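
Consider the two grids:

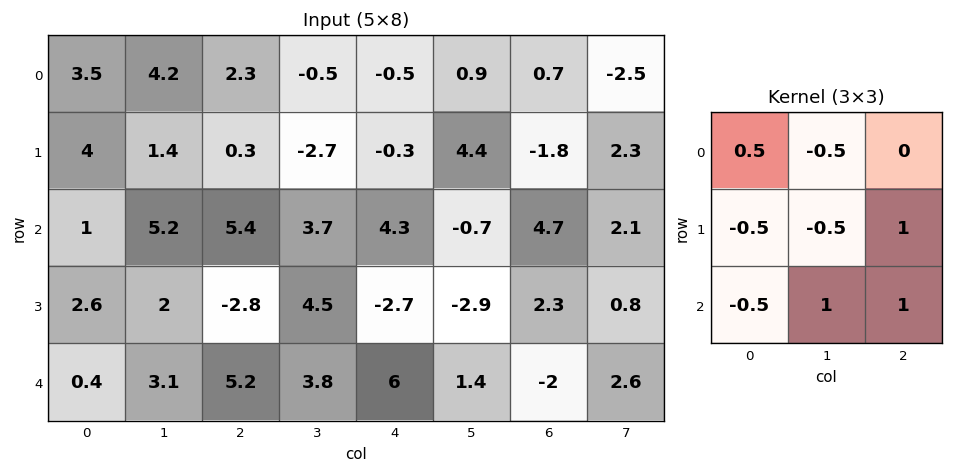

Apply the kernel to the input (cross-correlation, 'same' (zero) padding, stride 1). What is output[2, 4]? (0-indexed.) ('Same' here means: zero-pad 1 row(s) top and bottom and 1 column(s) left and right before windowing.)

The receptive field on the zero-padded input at this output position is [-2.7 -0.3 4.4 / 3.7 4.3 -0.7 / 4.5 -2.7 -2.9]. Elementwise product with the kernel and sum: -2.7·0.5 + -0.3·-0.5 + 3.7·-0.5 + 4.3·-0.5 + -0.7·1 + 4.5·-0.5 + -2.7·1 + -2.9·1.

-13.75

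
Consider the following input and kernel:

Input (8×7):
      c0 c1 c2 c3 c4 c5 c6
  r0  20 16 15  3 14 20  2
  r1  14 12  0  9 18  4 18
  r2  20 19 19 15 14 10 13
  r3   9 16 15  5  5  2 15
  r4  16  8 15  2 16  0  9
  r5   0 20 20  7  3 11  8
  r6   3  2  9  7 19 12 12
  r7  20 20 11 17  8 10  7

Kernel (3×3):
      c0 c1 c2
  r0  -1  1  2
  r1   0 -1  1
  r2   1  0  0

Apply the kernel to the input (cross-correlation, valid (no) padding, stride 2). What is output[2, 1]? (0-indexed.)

24

The receptive field on the input at this output position is [15 2 16 / 20 7 3 / 9 7 19]. Elementwise product with the kernel and sum: 15·-1 + 2·1 + 16·2 + 7·-1 + 3·1 + 9·1.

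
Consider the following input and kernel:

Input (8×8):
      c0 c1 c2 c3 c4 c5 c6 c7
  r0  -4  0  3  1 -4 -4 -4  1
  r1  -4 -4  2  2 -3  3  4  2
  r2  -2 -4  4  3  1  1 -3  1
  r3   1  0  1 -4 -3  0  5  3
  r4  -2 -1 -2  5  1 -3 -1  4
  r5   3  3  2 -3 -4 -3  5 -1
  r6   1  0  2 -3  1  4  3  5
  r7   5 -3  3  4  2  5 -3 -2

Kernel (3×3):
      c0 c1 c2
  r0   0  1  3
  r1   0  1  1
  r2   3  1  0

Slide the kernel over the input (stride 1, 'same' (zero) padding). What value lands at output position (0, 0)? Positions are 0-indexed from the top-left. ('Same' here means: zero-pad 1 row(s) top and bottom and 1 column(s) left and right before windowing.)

-8

The receptive field on the zero-padded input at this output position is [0 0 0 / 0 -4 0 / 0 -4 -4]. Elementwise product with the kernel and sum: 0·1 + 0·3 + -4·1 + 0·1 + 0·3 + -4·1.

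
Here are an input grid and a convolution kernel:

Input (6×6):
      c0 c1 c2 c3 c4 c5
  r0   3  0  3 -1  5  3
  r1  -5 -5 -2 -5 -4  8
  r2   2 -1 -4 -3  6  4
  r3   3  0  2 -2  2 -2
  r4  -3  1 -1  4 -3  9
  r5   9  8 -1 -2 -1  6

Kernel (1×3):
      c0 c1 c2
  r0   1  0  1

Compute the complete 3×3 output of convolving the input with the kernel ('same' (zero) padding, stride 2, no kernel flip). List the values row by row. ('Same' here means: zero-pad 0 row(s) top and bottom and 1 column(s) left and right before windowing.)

Output[0,0]: The receptive field on the zero-padded input at this output position is [0 3 0]. Elementwise product with the kernel and sum: 0·1 + 0·1.

0 -1 2
-1 -4 1
1 5 13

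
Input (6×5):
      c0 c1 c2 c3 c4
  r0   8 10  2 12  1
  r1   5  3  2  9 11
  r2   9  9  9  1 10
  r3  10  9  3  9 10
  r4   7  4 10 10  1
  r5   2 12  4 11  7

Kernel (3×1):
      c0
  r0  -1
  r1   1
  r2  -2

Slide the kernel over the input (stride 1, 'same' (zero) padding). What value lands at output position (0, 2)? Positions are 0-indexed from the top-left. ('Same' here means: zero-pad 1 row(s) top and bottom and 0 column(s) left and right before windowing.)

The receptive field on the zero-padded input at this output position is [0 / 2 / 2]. Elementwise product with the kernel and sum: 0·-1 + 2·1 + 2·-2.

-2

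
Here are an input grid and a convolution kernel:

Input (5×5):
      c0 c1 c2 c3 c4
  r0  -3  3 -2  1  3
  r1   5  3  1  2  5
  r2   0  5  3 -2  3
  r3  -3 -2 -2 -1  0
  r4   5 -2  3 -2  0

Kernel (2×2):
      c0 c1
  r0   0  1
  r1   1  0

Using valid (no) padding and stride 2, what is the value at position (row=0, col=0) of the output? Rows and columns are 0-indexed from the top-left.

The receptive field on the input at this output position is [-3 3 / 5 3]. Elementwise product with the kernel and sum: 3·1 + 5·1.

8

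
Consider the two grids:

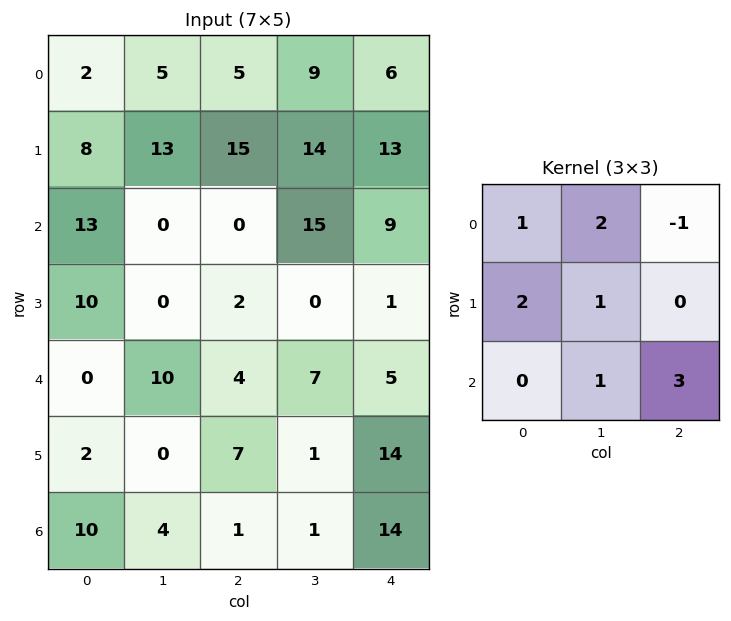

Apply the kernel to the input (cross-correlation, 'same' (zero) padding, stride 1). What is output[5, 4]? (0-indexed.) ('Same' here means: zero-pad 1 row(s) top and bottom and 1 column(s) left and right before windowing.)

The receptive field on the zero-padded input at this output position is [7 5 0 / 1 14 0 / 1 14 0]. Elementwise product with the kernel and sum: 7·1 + 5·2 + 0·-1 + 1·2 + 14·1 + 14·1 + 0·3.

47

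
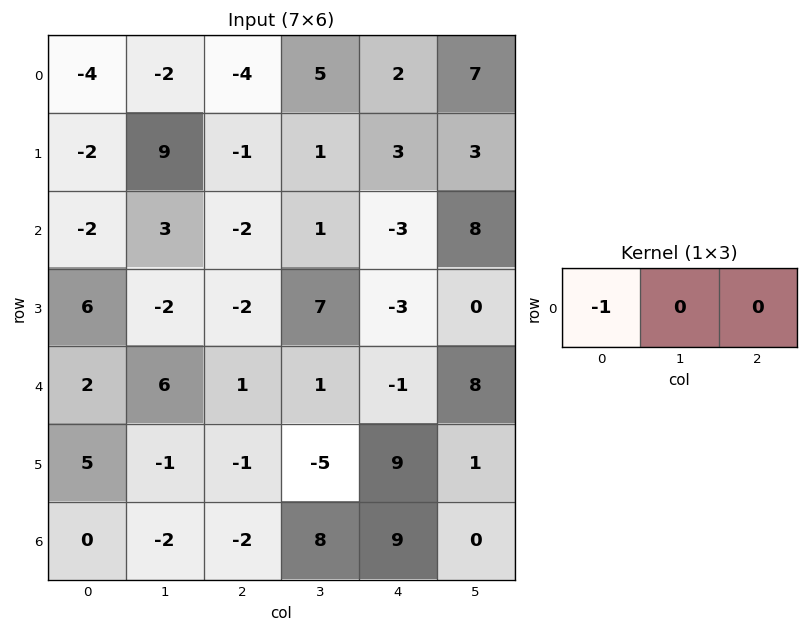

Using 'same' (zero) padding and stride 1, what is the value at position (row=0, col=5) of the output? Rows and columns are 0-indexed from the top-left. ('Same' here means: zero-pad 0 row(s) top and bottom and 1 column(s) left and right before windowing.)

-2

The receptive field on the zero-padded input at this output position is [2 7 0]. Elementwise product with the kernel and sum: 2·-1.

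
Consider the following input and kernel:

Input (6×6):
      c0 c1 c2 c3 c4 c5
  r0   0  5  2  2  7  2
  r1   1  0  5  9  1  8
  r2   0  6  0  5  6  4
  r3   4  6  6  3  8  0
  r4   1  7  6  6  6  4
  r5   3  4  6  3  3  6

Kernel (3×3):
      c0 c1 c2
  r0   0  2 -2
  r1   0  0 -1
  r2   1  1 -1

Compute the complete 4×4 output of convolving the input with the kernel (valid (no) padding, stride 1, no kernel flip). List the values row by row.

7 -8 -12 9
-6 -4 11 -7
8 -6 -4 12
-5 7 -10 12

Output[0,0]: The receptive field on the input at this output position is [0 5 2 / 1 0 5 / 0 6 0]. Elementwise product with the kernel and sum: 5·2 + 2·-2 + 5·-1 + 0·1 + 6·1 + 0·-1.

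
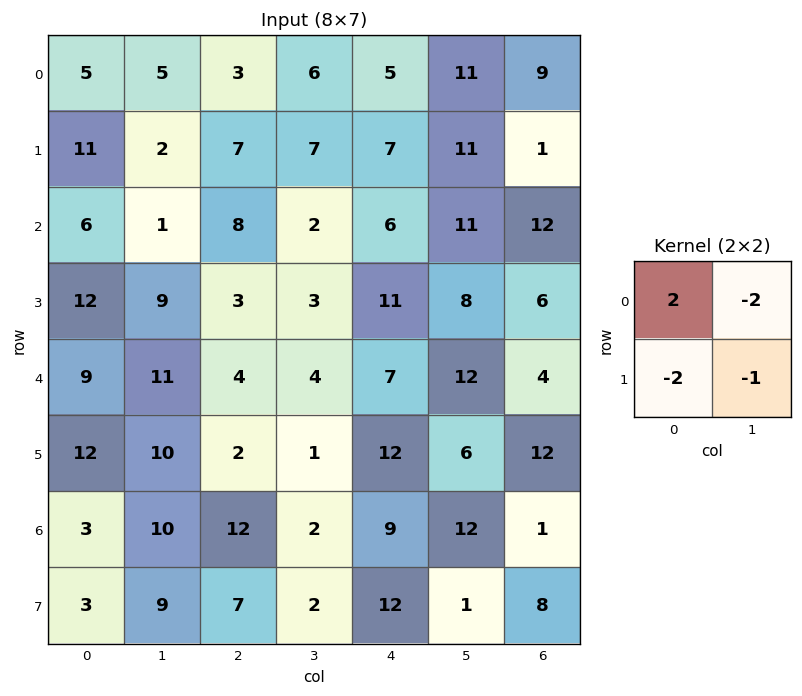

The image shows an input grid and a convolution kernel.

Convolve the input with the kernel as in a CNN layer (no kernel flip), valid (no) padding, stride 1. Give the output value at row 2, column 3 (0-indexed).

The receptive field on the input at this output position is [2 6 / 3 11]. Elementwise product with the kernel and sum: 2·2 + 6·-2 + 3·-2 + 11·-1.

-25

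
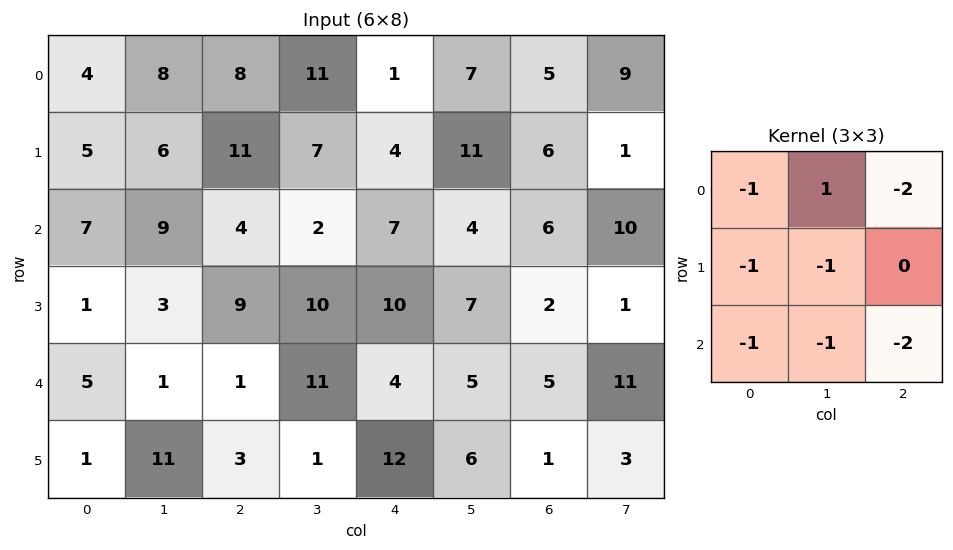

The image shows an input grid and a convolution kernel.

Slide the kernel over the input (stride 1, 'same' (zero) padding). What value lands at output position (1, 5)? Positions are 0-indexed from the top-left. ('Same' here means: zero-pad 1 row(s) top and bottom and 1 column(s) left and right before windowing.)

-42

The receptive field on the zero-padded input at this output position is [1 7 5 / 4 11 6 / 7 4 6]. Elementwise product with the kernel and sum: 1·-1 + 7·1 + 5·-2 + 4·-1 + 11·-1 + 7·-1 + 4·-1 + 6·-2.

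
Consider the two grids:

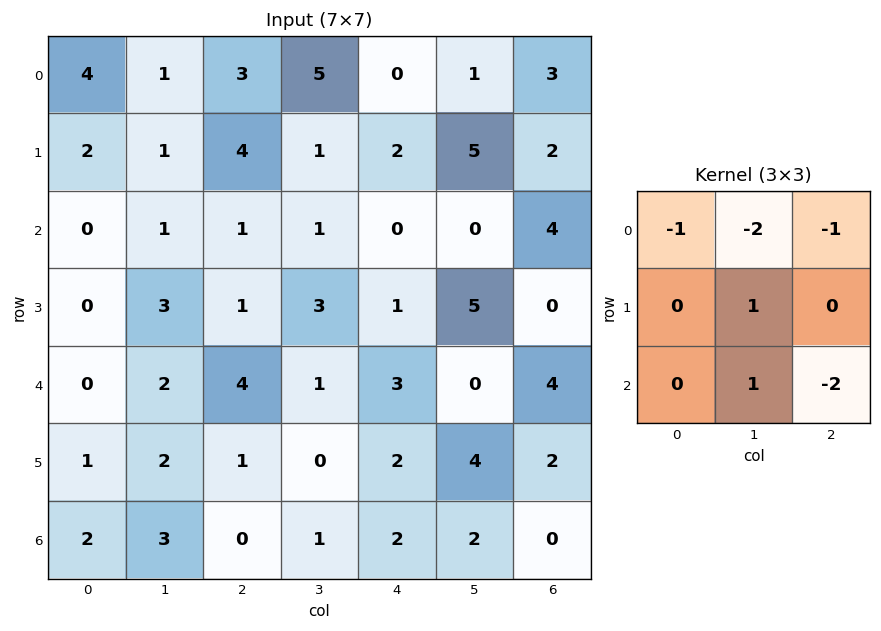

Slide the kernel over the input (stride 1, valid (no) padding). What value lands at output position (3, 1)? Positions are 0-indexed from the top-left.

-3

The receptive field on the input at this output position is [3 1 3 / 2 4 1 / 2 1 0]. Elementwise product with the kernel and sum: 3·-1 + 1·-2 + 3·-1 + 4·1 + 1·1 + 0·-2.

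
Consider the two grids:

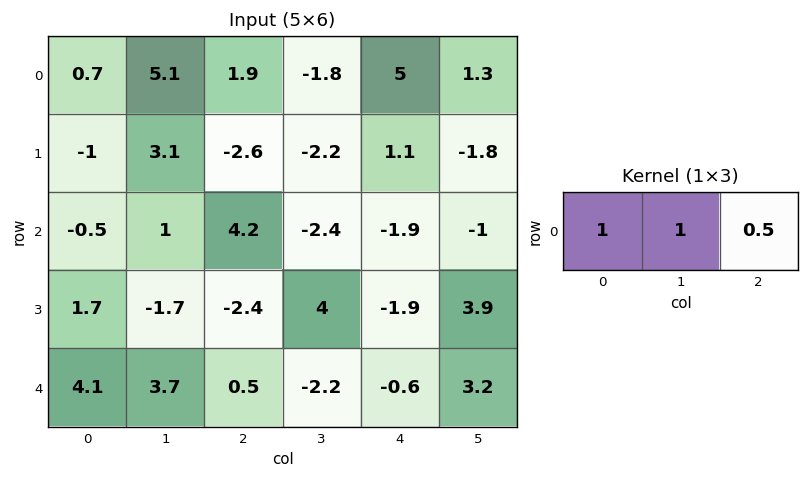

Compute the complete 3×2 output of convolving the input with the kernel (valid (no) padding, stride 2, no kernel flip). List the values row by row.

6.75 2.6
2.6 0.85
8.05 -2

Output[0,0]: The receptive field on the input at this output position is [0.7 5.1 1.9]. Elementwise product with the kernel and sum: 0.7·1 + 5.1·1 + 1.9·0.5.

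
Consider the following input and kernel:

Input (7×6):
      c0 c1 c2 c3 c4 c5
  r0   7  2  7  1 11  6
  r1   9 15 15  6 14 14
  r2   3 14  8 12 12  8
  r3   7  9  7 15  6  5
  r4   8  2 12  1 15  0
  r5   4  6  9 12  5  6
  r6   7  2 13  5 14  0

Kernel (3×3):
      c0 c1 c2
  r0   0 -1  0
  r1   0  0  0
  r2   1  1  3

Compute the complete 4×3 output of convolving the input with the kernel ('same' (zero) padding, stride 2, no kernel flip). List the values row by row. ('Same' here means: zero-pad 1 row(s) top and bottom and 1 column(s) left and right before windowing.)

54 48 62
25 46 22
15 44 29
-4 -9 -5

Output[0,0]: The receptive field on the zero-padded input at this output position is [0 0 0 / 0 7 2 / 0 9 15]. Elementwise product with the kernel and sum: 0·-1 + 0·1 + 9·1 + 15·3.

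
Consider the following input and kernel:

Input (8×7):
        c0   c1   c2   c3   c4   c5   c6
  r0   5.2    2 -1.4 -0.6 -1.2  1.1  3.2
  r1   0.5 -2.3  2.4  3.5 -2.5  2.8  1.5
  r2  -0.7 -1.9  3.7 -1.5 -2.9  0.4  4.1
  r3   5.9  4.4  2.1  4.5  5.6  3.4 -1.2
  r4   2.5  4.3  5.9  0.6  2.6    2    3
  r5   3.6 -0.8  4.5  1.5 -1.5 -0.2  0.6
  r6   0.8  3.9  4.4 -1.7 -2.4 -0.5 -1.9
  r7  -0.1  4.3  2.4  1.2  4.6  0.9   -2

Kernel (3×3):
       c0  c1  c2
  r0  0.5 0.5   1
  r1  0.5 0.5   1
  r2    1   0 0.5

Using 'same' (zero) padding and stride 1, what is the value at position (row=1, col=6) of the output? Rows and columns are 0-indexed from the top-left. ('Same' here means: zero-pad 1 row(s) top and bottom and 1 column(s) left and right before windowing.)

The receptive field on the zero-padded input at this output position is [1.1 3.2 0 / 2.8 1.5 0 / 0.4 4.1 0]. Elementwise product with the kernel and sum: 1.1·0.5 + 3.2·0.5 + 0·1 + 2.8·0.5 + 1.5·0.5 + 0·1 + 0.4·1 + 0·0.5.

4.7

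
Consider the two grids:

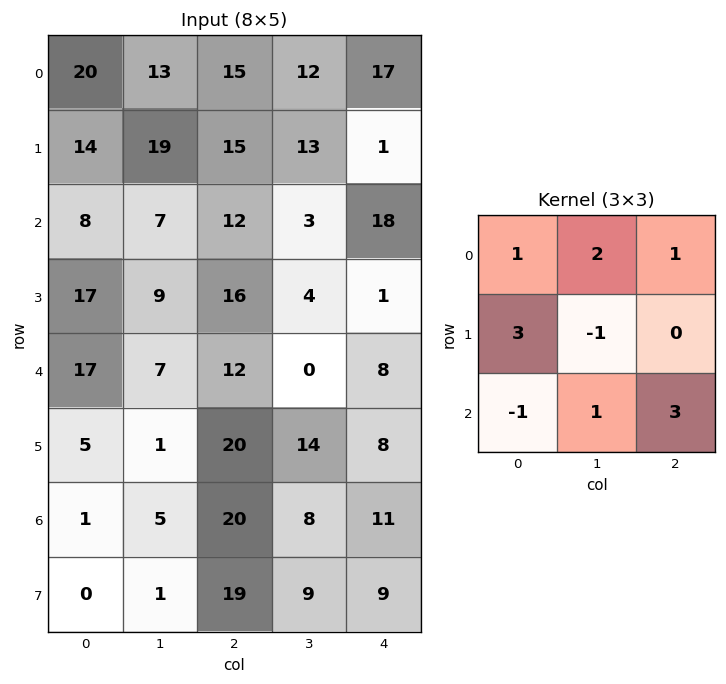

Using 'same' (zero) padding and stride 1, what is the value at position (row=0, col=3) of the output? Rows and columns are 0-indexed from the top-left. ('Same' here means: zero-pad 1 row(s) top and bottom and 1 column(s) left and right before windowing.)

34

The receptive field on the zero-padded input at this output position is [0 0 0 / 15 12 17 / 15 13 1]. Elementwise product with the kernel and sum: 0·1 + 0·2 + 0·1 + 15·3 + 12·-1 + 15·-1 + 13·1 + 1·3.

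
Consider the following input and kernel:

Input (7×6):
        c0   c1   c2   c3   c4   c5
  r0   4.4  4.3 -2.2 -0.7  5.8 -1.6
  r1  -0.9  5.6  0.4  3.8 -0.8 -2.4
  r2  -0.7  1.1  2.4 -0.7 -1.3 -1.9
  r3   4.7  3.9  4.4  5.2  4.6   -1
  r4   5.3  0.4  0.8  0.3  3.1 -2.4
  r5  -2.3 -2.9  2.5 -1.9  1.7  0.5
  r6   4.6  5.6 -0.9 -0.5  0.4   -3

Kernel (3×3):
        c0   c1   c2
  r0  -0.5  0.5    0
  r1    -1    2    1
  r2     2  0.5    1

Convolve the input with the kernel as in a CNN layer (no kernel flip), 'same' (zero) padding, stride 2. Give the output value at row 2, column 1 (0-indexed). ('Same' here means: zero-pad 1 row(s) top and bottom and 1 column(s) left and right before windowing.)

The receptive field on the zero-padded input at this output position is [3.9 4.4 5.2 / 0.4 0.8 0.3 / -2.9 2.5 -1.9]. Elementwise product with the kernel and sum: 3.9·-0.5 + 4.4·0.5 + 0.4·-1 + 0.8·2 + 0.3·1 + -2.9·2 + 2.5·0.5 + -1.9·1.

-4.7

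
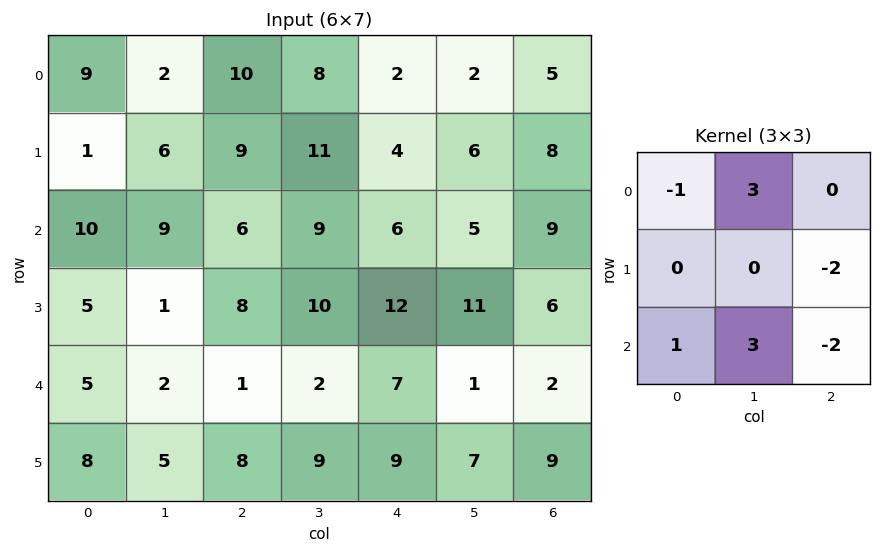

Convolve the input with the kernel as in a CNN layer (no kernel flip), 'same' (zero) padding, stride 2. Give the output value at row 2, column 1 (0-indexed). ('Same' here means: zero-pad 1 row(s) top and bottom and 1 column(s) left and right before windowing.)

30

The receptive field on the zero-padded input at this output position is [1 8 10 / 2 1 2 / 5 8 9]. Elementwise product with the kernel and sum: 1·-1 + 8·3 + 2·-2 + 5·1 + 8·3 + 9·-2.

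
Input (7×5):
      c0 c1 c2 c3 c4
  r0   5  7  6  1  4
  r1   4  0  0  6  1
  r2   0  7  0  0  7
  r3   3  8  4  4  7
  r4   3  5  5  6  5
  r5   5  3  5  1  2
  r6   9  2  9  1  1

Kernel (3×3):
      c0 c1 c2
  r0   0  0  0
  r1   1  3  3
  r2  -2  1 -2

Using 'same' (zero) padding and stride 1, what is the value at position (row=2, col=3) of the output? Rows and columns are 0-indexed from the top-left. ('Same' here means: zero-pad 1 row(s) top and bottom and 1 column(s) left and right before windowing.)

3

The receptive field on the zero-padded input at this output position is [0 6 1 / 0 0 7 / 4 4 7]. Elementwise product with the kernel and sum: 0·1 + 0·3 + 7·3 + 4·-2 + 4·1 + 7·-2.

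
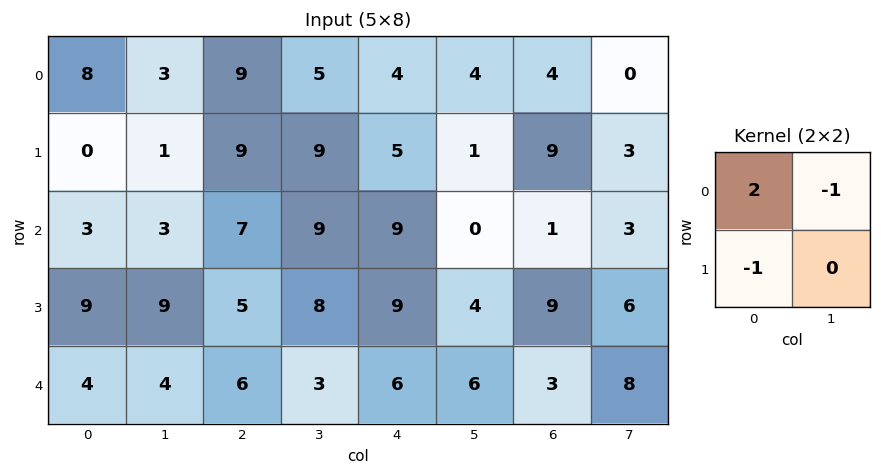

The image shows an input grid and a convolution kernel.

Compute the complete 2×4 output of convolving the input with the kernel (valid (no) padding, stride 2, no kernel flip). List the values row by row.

13 4 -1 -1
-6 0 9 -10

Output[0,0]: The receptive field on the input at this output position is [8 3 / 0 1]. Elementwise product with the kernel and sum: 8·2 + 3·-1 + 0·-1.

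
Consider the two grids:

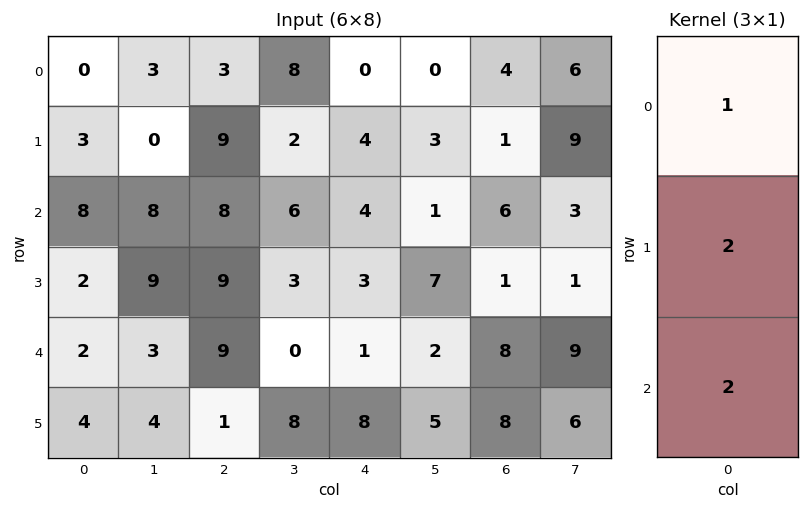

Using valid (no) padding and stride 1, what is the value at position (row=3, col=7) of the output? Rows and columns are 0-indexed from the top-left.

The receptive field on the input at this output position is [1 / 9 / 6]. Elementwise product with the kernel and sum: 1·1 + 9·2 + 6·2.

31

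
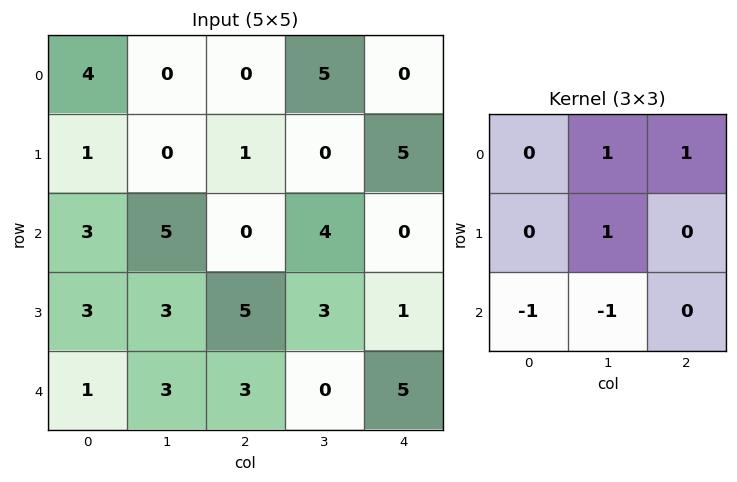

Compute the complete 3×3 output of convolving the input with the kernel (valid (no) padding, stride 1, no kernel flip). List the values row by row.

Output[0,0]: The receptive field on the input at this output position is [4 0 0 / 1 0 1 / 3 5 0]. Elementwise product with the kernel and sum: 0·1 + 0·1 + 0·1 + 3·-1 + 5·-1.

-8 1 1
0 -7 1
4 3 4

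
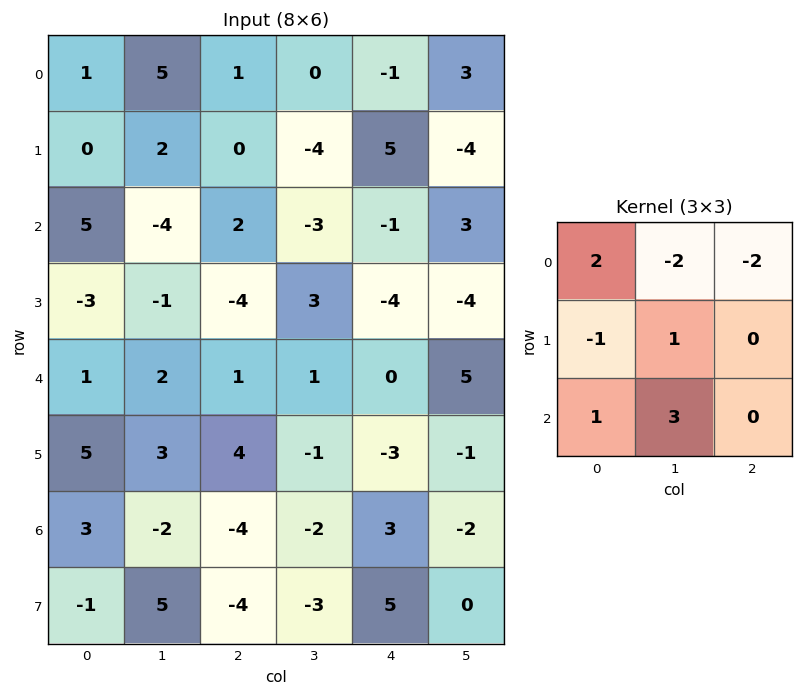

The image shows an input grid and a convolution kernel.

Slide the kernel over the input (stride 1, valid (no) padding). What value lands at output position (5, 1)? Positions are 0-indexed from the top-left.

-9

The receptive field on the input at this output position is [3 4 -1 / -2 -4 -2 / 5 -4 -3]. Elementwise product with the kernel and sum: 3·2 + 4·-2 + -1·-2 + -2·-1 + -4·1 + 5·1 + -4·3.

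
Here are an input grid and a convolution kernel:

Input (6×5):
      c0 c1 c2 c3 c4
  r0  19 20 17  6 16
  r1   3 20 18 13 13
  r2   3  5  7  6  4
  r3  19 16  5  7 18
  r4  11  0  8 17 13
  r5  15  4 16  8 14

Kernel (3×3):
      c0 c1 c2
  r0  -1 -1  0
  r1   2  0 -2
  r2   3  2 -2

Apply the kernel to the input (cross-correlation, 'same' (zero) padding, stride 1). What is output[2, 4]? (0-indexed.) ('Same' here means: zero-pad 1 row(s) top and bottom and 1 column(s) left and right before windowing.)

43

The receptive field on the zero-padded input at this output position is [13 13 0 / 6 4 0 / 7 18 0]. Elementwise product with the kernel and sum: 13·-1 + 13·-1 + 6·2 + 0·-2 + 7·3 + 18·2 + 0·-2.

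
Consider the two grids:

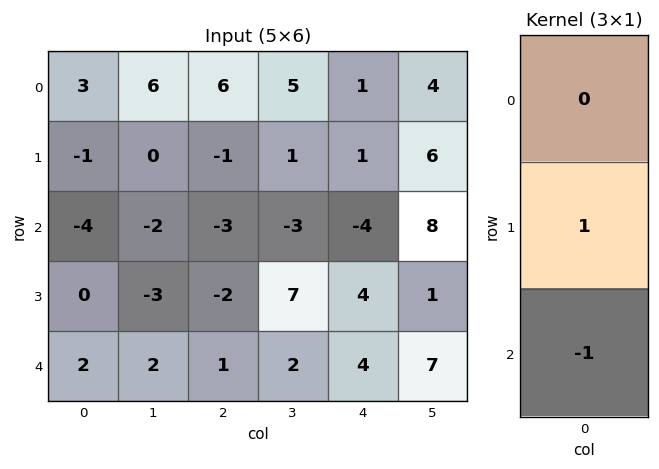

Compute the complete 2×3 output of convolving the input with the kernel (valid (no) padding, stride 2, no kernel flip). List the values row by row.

3 2 5
-2 -3 0

Output[0,0]: The receptive field on the input at this output position is [3 / -1 / -4]. Elementwise product with the kernel and sum: -1·1 + -4·-1.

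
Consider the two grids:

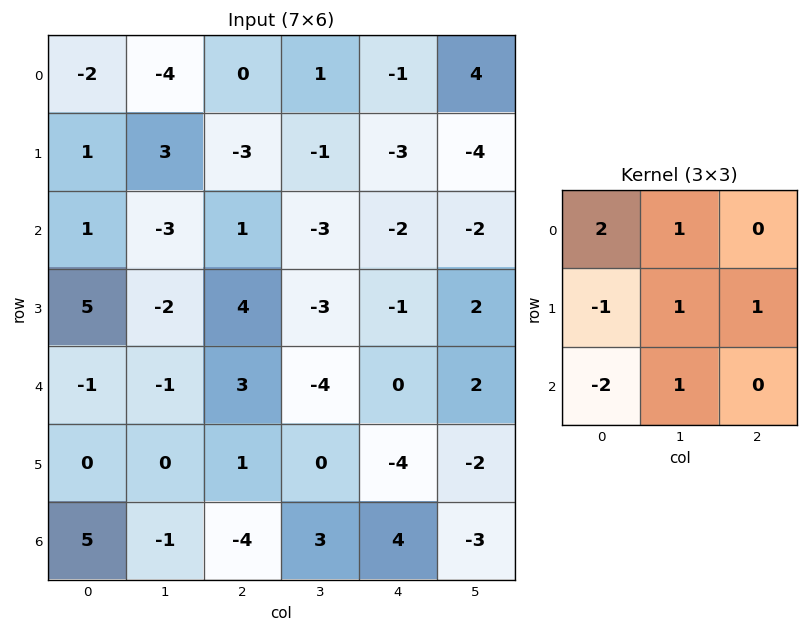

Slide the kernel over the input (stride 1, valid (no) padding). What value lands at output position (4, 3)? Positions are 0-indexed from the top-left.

The receptive field on the input at this output position is [-4 0 2 / 0 -4 -2 / 3 4 -3]. Elementwise product with the kernel and sum: -4·2 + 0·1 + 0·-1 + -4·1 + -2·1 + 3·-2 + 4·1.

-16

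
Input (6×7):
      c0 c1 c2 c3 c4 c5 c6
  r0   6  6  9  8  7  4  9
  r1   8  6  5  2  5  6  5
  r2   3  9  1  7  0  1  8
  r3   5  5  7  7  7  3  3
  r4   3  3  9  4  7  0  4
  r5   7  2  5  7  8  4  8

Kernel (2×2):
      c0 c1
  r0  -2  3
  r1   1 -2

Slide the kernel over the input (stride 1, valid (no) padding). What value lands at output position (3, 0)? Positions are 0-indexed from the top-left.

The receptive field on the input at this output position is [5 5 / 3 3]. Elementwise product with the kernel and sum: 5·-2 + 5·3 + 3·1 + 3·-2.

2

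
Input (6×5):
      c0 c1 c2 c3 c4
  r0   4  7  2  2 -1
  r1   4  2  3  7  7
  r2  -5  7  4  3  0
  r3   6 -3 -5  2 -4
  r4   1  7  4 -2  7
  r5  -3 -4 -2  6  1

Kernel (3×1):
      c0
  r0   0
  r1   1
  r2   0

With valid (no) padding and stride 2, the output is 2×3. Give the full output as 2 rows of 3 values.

4 3 7
6 -5 -4

Output[0,0]: The receptive field on the input at this output position is [4 / 4 / -5]. Elementwise product with the kernel and sum: 4·1.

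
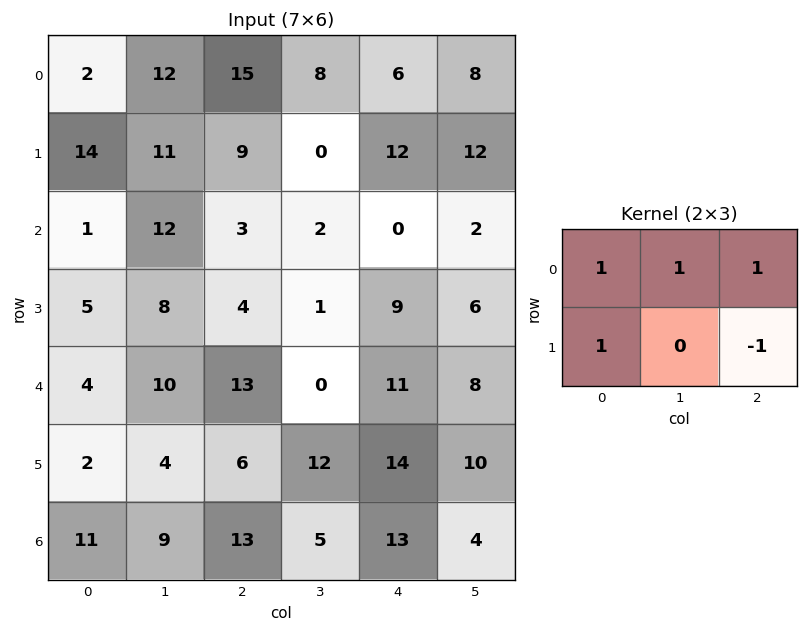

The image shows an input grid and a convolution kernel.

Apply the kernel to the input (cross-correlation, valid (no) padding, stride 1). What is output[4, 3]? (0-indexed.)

21

The receptive field on the input at this output position is [0 11 8 / 12 14 10]. Elementwise product with the kernel and sum: 0·1 + 11·1 + 8·1 + 12·1 + 10·-1.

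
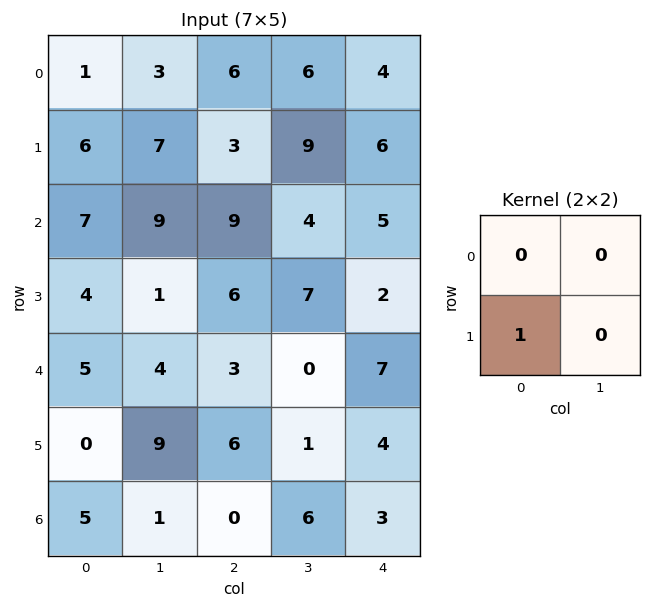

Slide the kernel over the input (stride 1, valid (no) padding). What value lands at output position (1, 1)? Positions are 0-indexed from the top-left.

9

The receptive field on the input at this output position is [7 3 / 9 9]. Elementwise product with the kernel and sum: 9·1.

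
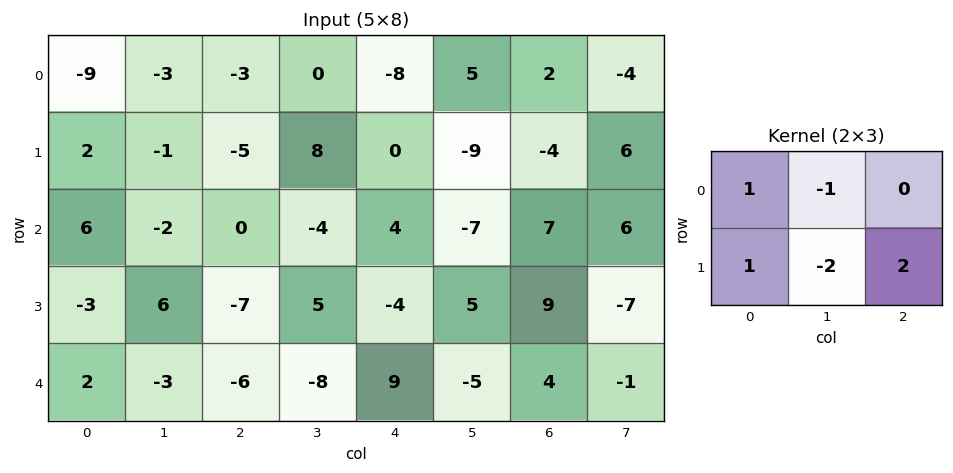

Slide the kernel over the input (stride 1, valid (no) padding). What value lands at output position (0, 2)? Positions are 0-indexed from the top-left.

-24

The receptive field on the input at this output position is [-3 0 -8 / -5 8 0]. Elementwise product with the kernel and sum: -3·1 + 0·-1 + -5·1 + 8·-2 + 0·2.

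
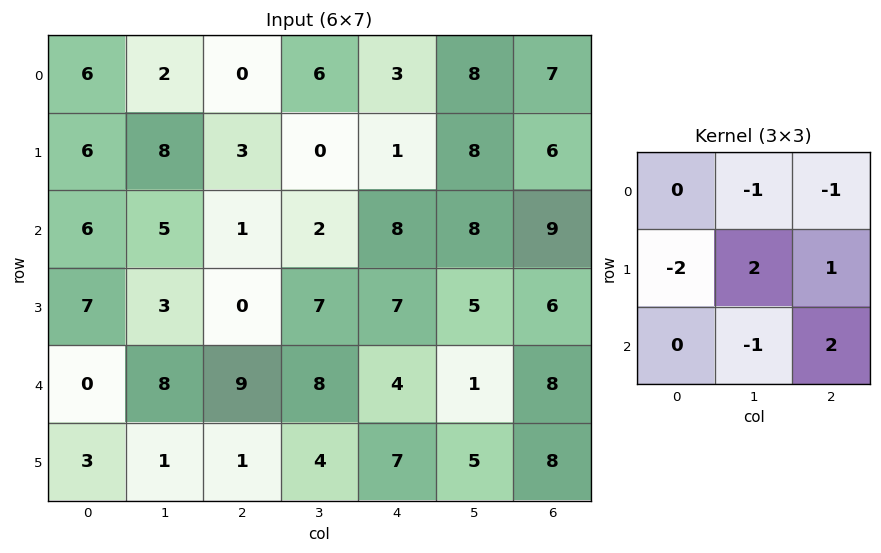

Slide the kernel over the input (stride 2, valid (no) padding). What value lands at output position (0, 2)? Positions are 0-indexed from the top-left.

15

The receptive field on the input at this output position is [3 8 7 / 1 8 6 / 8 8 9]. Elementwise product with the kernel and sum: 8·-1 + 7·-1 + 1·-2 + 8·2 + 6·1 + 8·-1 + 9·2.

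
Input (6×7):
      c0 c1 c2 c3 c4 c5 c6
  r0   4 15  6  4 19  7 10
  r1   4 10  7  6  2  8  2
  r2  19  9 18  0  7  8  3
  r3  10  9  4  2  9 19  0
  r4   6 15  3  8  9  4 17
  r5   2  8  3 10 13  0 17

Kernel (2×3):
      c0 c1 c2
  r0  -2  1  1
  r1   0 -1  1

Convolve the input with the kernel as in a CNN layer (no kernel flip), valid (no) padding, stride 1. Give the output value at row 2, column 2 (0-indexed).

-22

The receptive field on the input at this output position is [18 0 7 / 4 2 9]. Elementwise product with the kernel and sum: 18·-2 + 0·1 + 7·1 + 2·-1 + 9·1.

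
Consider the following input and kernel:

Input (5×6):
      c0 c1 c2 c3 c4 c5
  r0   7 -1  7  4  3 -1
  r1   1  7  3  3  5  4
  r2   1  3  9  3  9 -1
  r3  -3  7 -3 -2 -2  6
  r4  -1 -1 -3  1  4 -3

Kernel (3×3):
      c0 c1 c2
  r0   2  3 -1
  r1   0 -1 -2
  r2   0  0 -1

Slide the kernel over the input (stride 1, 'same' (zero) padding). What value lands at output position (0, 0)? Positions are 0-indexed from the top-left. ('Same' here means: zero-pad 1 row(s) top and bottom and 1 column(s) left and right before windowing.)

The receptive field on the zero-padded input at this output position is [0 0 0 / 0 7 -1 / 0 1 7]. Elementwise product with the kernel and sum: 0·2 + 0·3 + 0·-1 + 7·-1 + -1·-2 + 7·-1.

-12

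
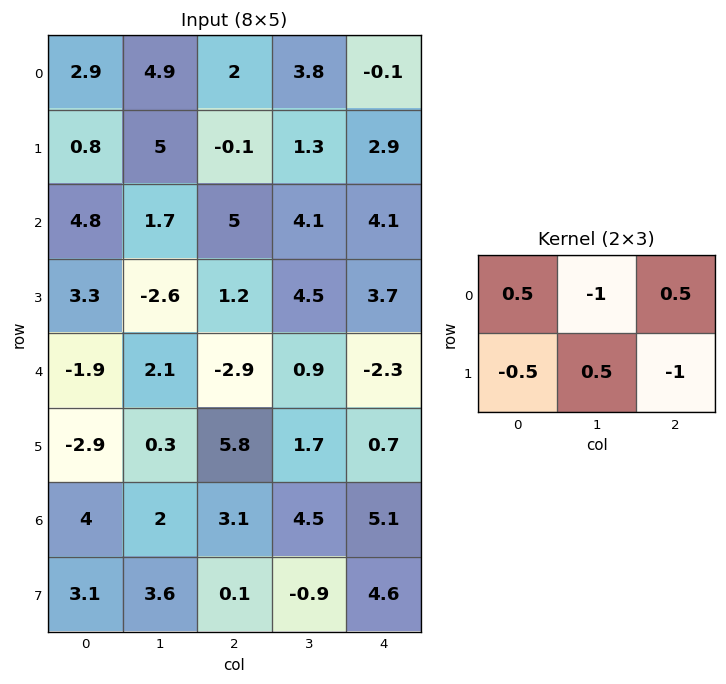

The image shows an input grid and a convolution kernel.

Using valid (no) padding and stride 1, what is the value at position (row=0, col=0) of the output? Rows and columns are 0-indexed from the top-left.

The receptive field on the input at this output position is [2.9 4.9 2 / 0.8 5 -0.1]. Elementwise product with the kernel and sum: 2.9·0.5 + 4.9·-1 + 2·0.5 + 0.8·-0.5 + 5·0.5 + -0.1·-1.

-0.25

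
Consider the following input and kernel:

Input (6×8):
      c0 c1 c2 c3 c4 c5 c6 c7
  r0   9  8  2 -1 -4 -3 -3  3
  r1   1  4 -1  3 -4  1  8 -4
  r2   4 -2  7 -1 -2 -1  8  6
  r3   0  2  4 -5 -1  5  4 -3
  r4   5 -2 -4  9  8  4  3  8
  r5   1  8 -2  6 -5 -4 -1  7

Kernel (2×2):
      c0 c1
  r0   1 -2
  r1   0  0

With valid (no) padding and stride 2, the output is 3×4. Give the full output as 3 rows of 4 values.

Output[0,0]: The receptive field on the input at this output position is [9 8 / 1 4]. Elementwise product with the kernel and sum: 9·1 + 8·-2.
Output[0,1]: The receptive field on the input at this output position is [2 -1 / -1 3]. Elementwise product with the kernel and sum: 2·1 + -1·-2.

-7 4 2 -9
8 9 0 -4
9 -22 0 -13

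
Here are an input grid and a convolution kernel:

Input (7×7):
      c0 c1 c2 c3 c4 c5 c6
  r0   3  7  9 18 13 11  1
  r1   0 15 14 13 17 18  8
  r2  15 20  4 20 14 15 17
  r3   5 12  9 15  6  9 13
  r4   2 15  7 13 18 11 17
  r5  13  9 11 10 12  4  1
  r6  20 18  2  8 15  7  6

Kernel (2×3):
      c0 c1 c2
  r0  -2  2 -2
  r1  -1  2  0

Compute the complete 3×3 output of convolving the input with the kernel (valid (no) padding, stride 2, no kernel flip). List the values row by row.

Output[0,0]: The receptive field on the input at this output position is [3 7 9 / 0 15 14]. Elementwise product with the kernel and sum: 3·-2 + 7·2 + 9·-2 + 0·-1 + 15·2.
Output[0,1]: The receptive field on the input at this output position is [9 18 13 / 14 13 17]. Elementwise product with the kernel and sum: 9·-2 + 18·2 + 13·-2 + 14·-1 + 13·2.

20 4 13
21 25 -20
17 -15 -52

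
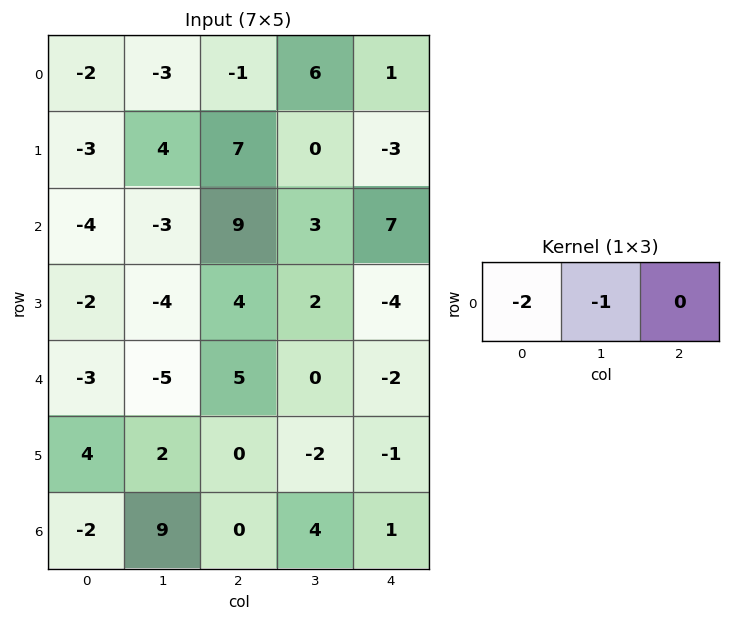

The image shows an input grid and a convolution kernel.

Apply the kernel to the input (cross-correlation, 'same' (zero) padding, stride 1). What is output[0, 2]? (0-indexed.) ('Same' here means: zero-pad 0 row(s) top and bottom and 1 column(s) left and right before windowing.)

The receptive field on the zero-padded input at this output position is [-3 -1 6]. Elementwise product with the kernel and sum: -3·-2 + -1·-1.

7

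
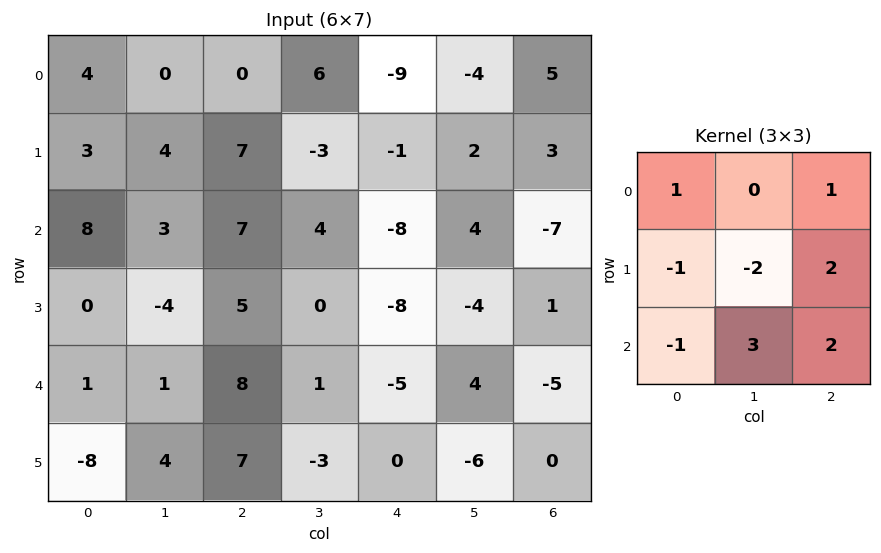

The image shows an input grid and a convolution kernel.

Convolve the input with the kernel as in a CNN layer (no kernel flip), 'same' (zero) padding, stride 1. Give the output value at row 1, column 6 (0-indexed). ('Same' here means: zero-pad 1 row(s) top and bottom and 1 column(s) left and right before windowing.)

The receptive field on the zero-padded input at this output position is [-4 5 0 / 2 3 0 / 4 -7 0]. Elementwise product with the kernel and sum: -4·1 + 0·1 + 2·-1 + 3·-2 + 0·2 + 4·-1 + -7·3 + 0·2.

-37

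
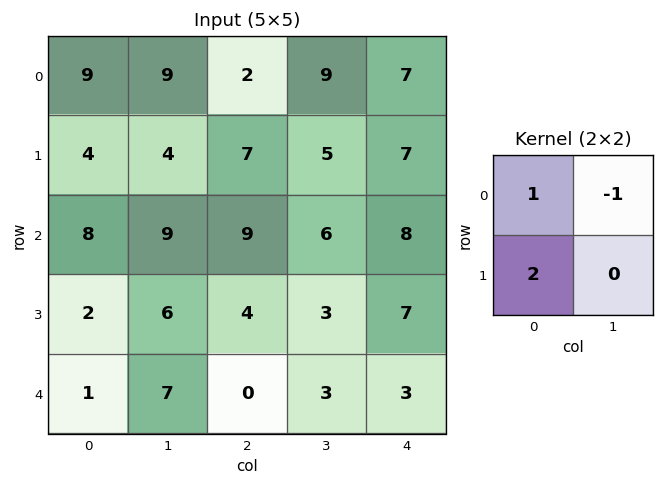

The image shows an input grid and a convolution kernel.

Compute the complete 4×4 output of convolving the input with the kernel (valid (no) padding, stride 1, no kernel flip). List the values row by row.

Output[0,0]: The receptive field on the input at this output position is [9 9 / 4 4]. Elementwise product with the kernel and sum: 9·1 + 9·-1 + 4·2.

8 15 7 12
16 15 20 10
3 12 11 4
-2 16 1 2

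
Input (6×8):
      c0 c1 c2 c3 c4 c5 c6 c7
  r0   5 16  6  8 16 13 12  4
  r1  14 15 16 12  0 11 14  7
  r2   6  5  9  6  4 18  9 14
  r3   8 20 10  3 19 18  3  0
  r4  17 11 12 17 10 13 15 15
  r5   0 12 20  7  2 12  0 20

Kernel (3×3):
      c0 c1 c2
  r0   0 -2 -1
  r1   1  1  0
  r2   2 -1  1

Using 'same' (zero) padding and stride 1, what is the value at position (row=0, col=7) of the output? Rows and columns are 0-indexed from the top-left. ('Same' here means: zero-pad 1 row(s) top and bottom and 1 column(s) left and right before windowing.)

The receptive field on the zero-padded input at this output position is [0 0 0 / 12 4 0 / 14 7 0]. Elementwise product with the kernel and sum: 0·-2 + 0·-1 + 12·1 + 4·1 + 14·2 + 7·-1 + 0·1.

37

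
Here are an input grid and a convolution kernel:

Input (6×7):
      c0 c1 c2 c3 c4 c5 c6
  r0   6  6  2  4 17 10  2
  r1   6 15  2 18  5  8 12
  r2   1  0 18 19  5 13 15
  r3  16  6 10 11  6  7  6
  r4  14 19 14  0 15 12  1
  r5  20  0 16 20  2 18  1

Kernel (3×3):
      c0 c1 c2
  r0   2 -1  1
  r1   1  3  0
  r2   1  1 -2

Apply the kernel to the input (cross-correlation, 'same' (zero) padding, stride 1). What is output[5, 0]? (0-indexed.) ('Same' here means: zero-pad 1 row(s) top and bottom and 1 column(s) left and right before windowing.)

The receptive field on the zero-padded input at this output position is [0 14 19 / 0 20 0 / 0 0 0]. Elementwise product with the kernel and sum: 0·2 + 14·-1 + 19·1 + 0·1 + 20·3 + 0·1 + 0·1 + 0·-2.

65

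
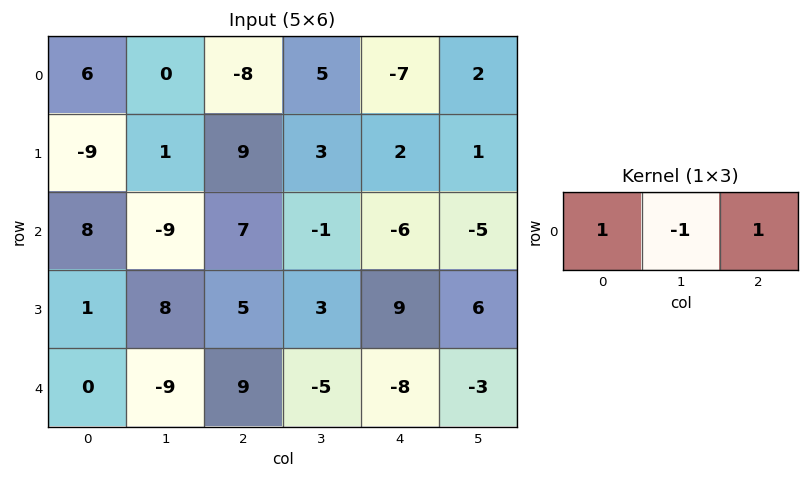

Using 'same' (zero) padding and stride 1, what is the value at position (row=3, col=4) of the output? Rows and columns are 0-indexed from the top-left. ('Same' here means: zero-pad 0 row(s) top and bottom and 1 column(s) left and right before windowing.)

The receptive field on the zero-padded input at this output position is [3 9 6]. Elementwise product with the kernel and sum: 3·1 + 9·-1 + 6·1.

0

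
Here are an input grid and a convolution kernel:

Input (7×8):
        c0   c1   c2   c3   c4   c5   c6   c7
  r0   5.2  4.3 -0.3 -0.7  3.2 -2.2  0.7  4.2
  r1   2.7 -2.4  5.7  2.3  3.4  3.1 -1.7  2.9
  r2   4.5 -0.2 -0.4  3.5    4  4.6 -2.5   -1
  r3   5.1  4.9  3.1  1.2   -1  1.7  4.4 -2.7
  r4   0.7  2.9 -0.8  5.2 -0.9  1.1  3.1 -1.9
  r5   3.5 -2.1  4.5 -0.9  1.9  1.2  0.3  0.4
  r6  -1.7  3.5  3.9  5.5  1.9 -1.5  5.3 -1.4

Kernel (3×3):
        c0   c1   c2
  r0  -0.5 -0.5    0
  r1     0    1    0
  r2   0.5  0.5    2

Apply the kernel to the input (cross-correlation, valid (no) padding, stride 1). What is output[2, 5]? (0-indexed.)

1.65

The receptive field on the input at this output position is [4.6 -2.5 -1 / 1.7 4.4 -2.7 / 1.1 3.1 -1.9]. Elementwise product with the kernel and sum: 4.6·-0.5 + -2.5·-0.5 + 4.4·1 + 1.1·0.5 + 3.1·0.5 + -1.9·2.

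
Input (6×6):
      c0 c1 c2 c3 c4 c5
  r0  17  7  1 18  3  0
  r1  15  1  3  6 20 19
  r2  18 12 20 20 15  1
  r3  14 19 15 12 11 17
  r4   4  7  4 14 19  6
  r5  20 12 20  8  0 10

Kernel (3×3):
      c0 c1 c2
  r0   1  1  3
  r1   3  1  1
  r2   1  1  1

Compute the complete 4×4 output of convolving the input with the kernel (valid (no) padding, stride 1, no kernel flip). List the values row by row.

Output[0,0]: The receptive field on the input at this output position is [17 7 1 / 15 1 3 / 18 12 20]. Elementwise product with the kernel and sum: 17·1 + 7·1 + 1·3 + 15·3 + 1·1 + 3·1 + 18·1 + 12·1 + 20·1.

126 126 118 114
159 144 202 199
181 201 190 141
153 149 133 159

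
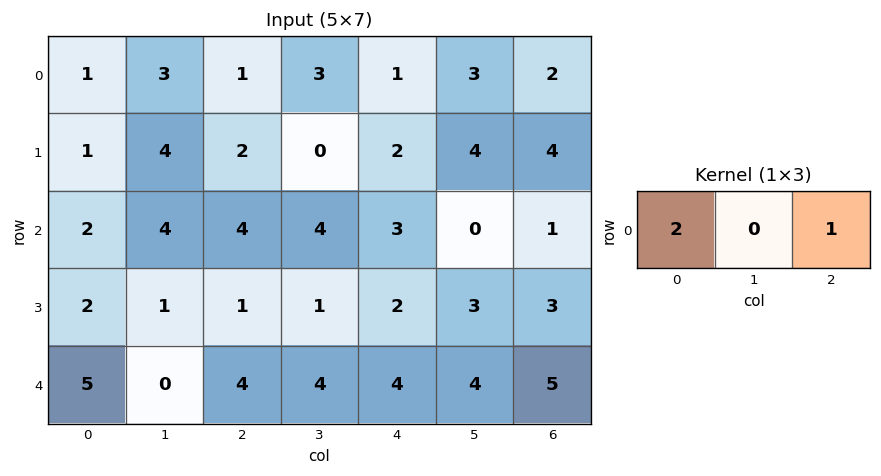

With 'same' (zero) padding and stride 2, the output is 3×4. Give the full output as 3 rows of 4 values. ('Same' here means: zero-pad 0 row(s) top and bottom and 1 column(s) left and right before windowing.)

Output[0,0]: The receptive field on the zero-padded input at this output position is [0 1 3]. Elementwise product with the kernel and sum: 0·2 + 3·1.
Output[0,1]: The receptive field on the zero-padded input at this output position is [3 1 3]. Elementwise product with the kernel and sum: 3·2 + 3·1.

3 9 9 6
4 12 8 0
0 4 12 8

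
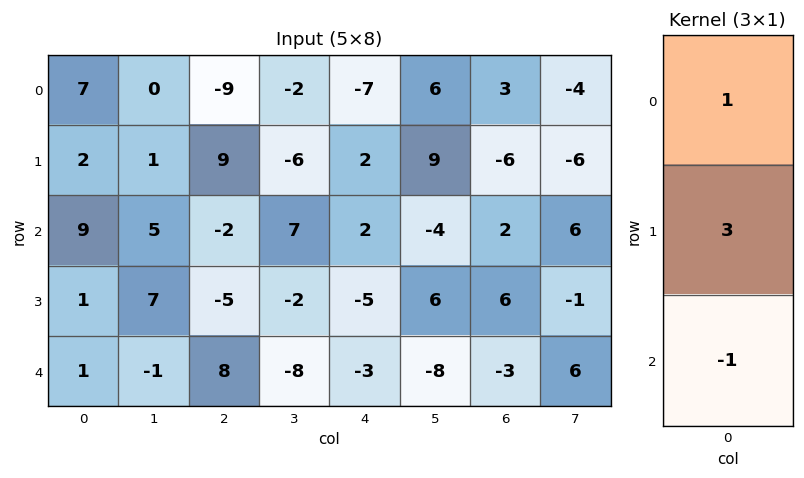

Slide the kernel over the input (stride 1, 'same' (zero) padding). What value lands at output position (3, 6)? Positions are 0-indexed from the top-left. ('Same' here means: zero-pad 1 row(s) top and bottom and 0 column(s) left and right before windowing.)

23

The receptive field on the zero-padded input at this output position is [2 / 6 / -3]. Elementwise product with the kernel and sum: 2·1 + 6·3 + -3·-1.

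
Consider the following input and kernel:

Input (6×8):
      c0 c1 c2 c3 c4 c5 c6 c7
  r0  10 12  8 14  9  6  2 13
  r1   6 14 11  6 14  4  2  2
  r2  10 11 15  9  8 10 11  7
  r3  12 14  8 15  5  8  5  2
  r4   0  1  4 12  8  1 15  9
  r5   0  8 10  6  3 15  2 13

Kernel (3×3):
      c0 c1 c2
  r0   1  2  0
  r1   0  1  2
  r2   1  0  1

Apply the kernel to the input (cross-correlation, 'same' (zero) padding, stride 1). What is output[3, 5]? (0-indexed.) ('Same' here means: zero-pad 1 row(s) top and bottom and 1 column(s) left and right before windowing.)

The receptive field on the zero-padded input at this output position is [8 10 11 / 5 8 5 / 8 1 15]. Elementwise product with the kernel and sum: 8·1 + 10·2 + 8·1 + 5·2 + 8·1 + 15·1.

69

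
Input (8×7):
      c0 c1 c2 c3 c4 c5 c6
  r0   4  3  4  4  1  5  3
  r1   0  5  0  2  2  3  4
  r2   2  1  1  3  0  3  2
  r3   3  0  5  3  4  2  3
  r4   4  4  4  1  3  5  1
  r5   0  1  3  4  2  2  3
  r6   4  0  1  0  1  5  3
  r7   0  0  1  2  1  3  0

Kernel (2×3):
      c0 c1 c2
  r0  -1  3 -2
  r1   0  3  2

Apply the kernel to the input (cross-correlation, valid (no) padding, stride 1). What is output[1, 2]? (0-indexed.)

The receptive field on the input at this output position is [0 2 2 / 1 3 0]. Elementwise product with the kernel and sum: 0·-1 + 2·3 + 2·-2 + 3·3 + 0·2.

11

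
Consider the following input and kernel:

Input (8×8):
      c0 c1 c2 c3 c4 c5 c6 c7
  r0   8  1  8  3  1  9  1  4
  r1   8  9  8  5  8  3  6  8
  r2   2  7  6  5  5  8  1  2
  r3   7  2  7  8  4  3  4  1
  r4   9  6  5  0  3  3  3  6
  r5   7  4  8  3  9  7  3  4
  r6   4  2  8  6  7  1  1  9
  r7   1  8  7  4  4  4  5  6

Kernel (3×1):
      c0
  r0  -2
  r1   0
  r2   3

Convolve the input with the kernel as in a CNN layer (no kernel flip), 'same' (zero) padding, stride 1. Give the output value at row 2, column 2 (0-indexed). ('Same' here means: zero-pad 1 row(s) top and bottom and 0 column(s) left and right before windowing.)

The receptive field on the zero-padded input at this output position is [8 / 6 / 7]. Elementwise product with the kernel and sum: 8·-2 + 7·3.

5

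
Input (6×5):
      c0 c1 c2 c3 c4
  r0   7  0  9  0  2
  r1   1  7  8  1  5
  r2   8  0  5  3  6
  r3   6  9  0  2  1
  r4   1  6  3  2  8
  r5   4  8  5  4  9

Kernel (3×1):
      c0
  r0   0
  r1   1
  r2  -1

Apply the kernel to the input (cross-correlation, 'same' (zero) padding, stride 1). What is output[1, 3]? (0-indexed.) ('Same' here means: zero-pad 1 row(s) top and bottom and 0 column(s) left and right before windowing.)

-2

The receptive field on the zero-padded input at this output position is [0 / 1 / 3]. Elementwise product with the kernel and sum: 1·1 + 3·-1.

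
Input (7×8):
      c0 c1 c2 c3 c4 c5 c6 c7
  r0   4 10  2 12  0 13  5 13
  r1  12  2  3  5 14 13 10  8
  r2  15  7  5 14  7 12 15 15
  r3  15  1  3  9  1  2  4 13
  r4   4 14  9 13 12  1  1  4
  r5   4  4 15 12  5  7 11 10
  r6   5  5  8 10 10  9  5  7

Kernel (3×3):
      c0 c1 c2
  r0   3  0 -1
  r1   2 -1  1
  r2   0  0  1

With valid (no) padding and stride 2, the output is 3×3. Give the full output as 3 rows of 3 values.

Output[0,0]: The receptive field on the input at this output position is [4 10 2 / 12 2 3 / 15 7 5]. Elementwise product with the kernel and sum: 4·3 + 2·-1 + 12·2 + 2·-1 + 3·1 + 5·1.

40 28 35
81 18 11
30 48 54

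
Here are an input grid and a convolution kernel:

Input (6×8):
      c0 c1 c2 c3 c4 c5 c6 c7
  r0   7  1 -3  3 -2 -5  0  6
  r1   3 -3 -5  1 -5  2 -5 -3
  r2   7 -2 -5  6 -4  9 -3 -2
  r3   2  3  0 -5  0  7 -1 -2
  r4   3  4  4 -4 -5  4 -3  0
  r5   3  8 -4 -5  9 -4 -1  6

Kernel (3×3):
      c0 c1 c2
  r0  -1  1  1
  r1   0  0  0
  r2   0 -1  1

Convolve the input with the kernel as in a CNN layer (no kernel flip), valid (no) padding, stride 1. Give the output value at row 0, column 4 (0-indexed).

The receptive field on the input at this output position is [-2 -5 0 / -5 2 -5 / -4 9 -3]. Elementwise product with the kernel and sum: -2·-1 + -5·1 + 0·1 + 9·-1 + -3·1.

-15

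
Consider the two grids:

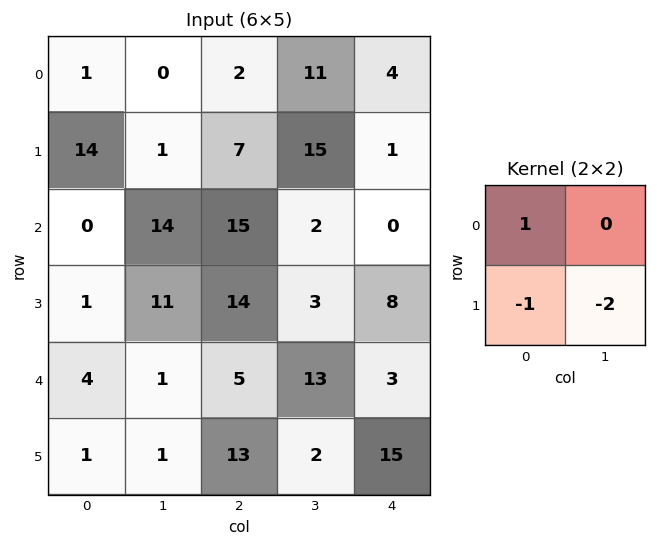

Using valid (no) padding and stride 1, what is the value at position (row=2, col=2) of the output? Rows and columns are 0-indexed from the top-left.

The receptive field on the input at this output position is [15 2 / 14 3]. Elementwise product with the kernel and sum: 15·1 + 14·-1 + 3·-2.

-5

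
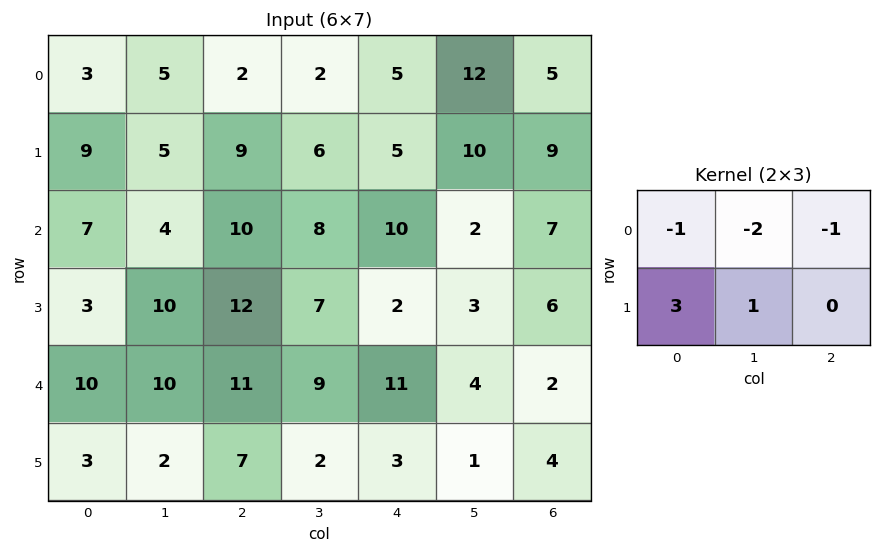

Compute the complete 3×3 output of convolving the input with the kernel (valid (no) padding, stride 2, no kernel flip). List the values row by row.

17 22 -9
-6 7 -12
-30 -17 -11

Output[0,0]: The receptive field on the input at this output position is [3 5 2 / 9 5 9]. Elementwise product with the kernel and sum: 3·-1 + 5·-2 + 2·-1 + 9·3 + 5·1.
Output[0,1]: The receptive field on the input at this output position is [2 2 5 / 9 6 5]. Elementwise product with the kernel and sum: 2·-1 + 2·-2 + 5·-1 + 9·3 + 6·1.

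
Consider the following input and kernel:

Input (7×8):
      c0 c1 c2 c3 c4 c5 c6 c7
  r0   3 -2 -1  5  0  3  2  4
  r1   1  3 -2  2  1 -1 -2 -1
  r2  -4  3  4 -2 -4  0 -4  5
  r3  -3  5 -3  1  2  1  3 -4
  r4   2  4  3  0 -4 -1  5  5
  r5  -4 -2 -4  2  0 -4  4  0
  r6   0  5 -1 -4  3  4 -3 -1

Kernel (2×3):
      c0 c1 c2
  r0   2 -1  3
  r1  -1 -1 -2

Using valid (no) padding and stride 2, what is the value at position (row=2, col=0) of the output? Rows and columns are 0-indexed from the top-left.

The receptive field on the input at this output position is [2 4 3 / -4 -2 -4]. Elementwise product with the kernel and sum: 2·2 + 4·-1 + 3·3 + -4·-1 + -2·-1 + -4·-2.

23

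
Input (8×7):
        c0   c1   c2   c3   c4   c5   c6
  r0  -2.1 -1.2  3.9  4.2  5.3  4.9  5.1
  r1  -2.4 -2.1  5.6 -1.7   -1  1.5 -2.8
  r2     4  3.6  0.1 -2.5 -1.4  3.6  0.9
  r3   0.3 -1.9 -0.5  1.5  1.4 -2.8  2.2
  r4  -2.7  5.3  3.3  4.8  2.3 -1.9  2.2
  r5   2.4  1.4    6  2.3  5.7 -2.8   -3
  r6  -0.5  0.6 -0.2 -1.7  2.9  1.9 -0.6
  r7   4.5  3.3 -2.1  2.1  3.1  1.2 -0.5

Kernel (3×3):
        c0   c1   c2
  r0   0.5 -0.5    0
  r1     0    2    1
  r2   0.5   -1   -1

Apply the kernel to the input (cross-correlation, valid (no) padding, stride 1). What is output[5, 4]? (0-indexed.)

The receptive field on the input at this output position is [5.7 -2.8 -3 / 2.9 1.9 -0.6 / 3.1 1.2 -0.5]. Elementwise product with the kernel and sum: 5.7·0.5 + -2.8·-0.5 + 1.9·2 + -0.6·1 + 3.1·0.5 + 1.2·-1 + -0.5·-1.

8.3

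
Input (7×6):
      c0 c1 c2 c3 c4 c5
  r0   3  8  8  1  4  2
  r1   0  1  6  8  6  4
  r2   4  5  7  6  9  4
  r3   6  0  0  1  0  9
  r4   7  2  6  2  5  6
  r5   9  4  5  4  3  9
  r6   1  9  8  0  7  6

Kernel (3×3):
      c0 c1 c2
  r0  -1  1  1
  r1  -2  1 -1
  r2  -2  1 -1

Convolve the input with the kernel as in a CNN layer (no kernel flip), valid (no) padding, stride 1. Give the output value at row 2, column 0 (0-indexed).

The receptive field on the input at this output position is [4 5 7 / 6 0 0 / 7 2 6]. Elementwise product with the kernel and sum: 4·-1 + 5·1 + 7·1 + 6·-2 + 0·1 + 0·-1 + 7·-2 + 2·1 + 6·-1.

-22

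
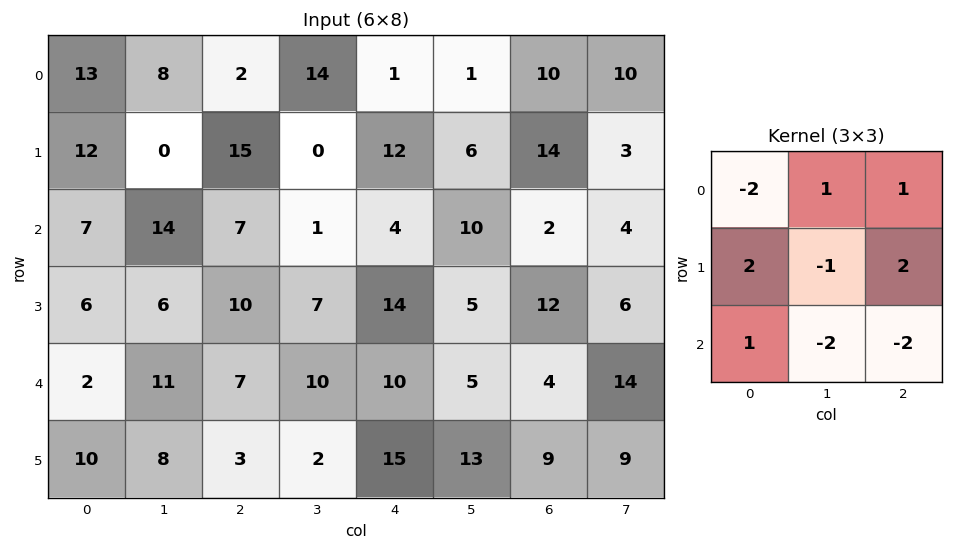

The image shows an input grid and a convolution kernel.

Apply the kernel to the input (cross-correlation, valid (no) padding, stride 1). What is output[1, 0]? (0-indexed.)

-21

The receptive field on the input at this output position is [12 0 15 / 7 14 7 / 6 6 10]. Elementwise product with the kernel and sum: 12·-2 + 0·1 + 15·1 + 7·2 + 14·-1 + 7·2 + 6·1 + 6·-2 + 10·-2.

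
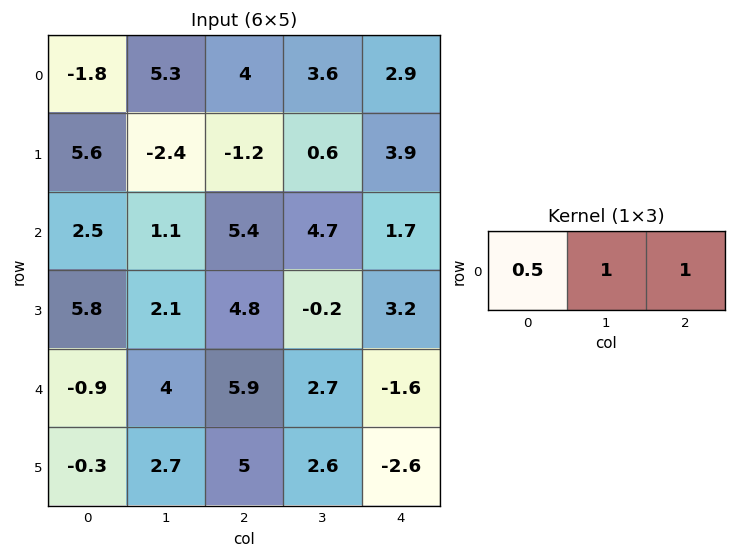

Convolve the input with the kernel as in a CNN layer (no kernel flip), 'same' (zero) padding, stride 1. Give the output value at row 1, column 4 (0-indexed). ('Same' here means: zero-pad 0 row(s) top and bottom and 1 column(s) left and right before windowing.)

4.2

The receptive field on the zero-padded input at this output position is [0.6 3.9 0]. Elementwise product with the kernel and sum: 0.6·0.5 + 3.9·1 + 0·1.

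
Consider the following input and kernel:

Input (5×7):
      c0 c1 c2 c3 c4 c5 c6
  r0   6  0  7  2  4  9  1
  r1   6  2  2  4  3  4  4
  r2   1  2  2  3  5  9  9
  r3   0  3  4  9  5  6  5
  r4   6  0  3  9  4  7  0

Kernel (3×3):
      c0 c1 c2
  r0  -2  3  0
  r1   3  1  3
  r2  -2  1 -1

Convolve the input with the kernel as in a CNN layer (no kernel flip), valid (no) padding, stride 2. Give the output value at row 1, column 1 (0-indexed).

40

The receptive field on the input at this output position is [2 3 5 / 4 9 5 / 3 9 4]. Elementwise product with the kernel and sum: 2·-2 + 3·3 + 4·3 + 9·1 + 5·3 + 3·-2 + 9·1 + 4·-1.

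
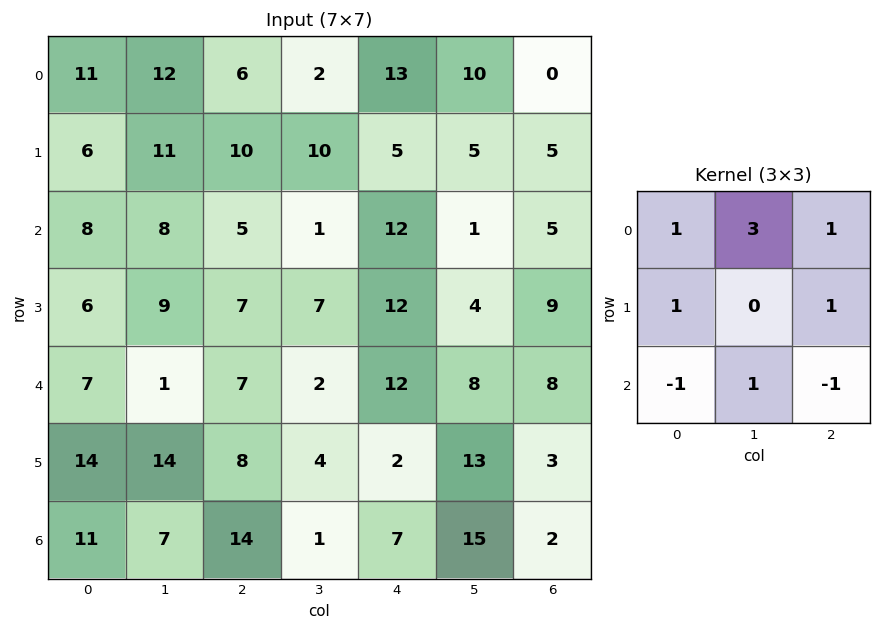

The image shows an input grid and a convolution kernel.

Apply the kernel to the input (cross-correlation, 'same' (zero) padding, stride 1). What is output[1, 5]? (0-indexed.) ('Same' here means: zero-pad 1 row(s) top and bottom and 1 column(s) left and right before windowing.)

37

The receptive field on the zero-padded input at this output position is [13 10 0 / 5 5 5 / 12 1 5]. Elementwise product with the kernel and sum: 13·1 + 10·3 + 0·1 + 5·1 + 5·1 + 12·-1 + 1·1 + 5·-1.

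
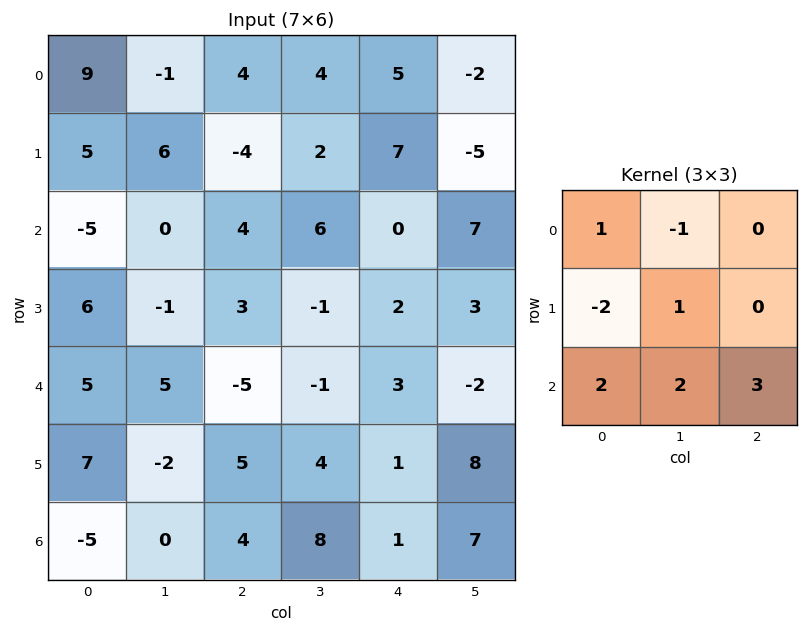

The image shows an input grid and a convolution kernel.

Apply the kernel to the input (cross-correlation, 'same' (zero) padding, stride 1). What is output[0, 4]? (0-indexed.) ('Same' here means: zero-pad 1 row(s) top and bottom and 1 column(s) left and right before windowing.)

0

The receptive field on the zero-padded input at this output position is [0 0 0 / 4 5 -2 / 2 7 -5]. Elementwise product with the kernel and sum: 0·1 + 0·-1 + 4·-2 + 5·1 + 2·2 + 7·2 + -5·3.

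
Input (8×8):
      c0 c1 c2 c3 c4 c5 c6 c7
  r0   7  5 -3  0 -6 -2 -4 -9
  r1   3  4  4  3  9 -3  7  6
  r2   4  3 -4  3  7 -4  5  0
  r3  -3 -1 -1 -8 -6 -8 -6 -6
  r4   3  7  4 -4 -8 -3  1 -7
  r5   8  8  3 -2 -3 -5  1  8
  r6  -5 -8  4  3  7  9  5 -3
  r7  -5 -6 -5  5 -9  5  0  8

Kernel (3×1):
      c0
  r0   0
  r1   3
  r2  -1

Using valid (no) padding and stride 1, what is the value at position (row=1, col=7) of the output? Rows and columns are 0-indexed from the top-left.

6

The receptive field on the input at this output position is [6 / 0 / -6]. Elementwise product with the kernel and sum: 0·3 + -6·-1.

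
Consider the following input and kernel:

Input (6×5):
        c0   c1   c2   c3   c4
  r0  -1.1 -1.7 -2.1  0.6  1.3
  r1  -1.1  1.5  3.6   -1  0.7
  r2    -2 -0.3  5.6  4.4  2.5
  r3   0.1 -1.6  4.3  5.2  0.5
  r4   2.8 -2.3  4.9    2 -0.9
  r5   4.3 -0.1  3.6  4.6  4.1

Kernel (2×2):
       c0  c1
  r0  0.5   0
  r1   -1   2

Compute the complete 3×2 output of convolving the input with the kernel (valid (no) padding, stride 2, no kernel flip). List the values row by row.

Output[0,0]: The receptive field on the input at this output position is [-1.1 -1.7 / -1.1 1.5]. Elementwise product with the kernel and sum: -1.1·0.5 + -1.1·-1 + 1.5·2.
Output[0,1]: The receptive field on the input at this output position is [-2.1 0.6 / 3.6 -1]. Elementwise product with the kernel and sum: -2.1·0.5 + 3.6·-1 + -1·2.

3.55 -6.65
-4.3 8.9
-3.1 8.05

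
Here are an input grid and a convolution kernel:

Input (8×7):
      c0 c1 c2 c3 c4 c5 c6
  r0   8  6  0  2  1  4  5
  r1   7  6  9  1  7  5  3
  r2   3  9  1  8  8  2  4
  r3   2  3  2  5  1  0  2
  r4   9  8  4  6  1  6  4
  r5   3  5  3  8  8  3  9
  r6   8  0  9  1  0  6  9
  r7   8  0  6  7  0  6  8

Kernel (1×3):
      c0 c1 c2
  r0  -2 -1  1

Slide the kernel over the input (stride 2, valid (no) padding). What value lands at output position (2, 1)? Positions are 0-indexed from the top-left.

The receptive field on the input at this output position is [4 6 1]. Elementwise product with the kernel and sum: 4·-2 + 6·-1 + 1·1.

-13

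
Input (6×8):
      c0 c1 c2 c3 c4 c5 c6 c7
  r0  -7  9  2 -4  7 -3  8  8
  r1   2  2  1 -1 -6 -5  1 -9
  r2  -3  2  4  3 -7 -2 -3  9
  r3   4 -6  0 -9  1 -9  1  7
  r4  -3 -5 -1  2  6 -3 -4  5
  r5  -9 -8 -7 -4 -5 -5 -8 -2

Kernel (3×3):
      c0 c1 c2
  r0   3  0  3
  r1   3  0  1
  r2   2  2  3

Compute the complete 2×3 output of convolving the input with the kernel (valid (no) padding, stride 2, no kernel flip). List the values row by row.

2 17 1
-4 12 -32

Output[0,0]: The receptive field on the input at this output position is [-7 9 2 / 2 2 1 / -3 2 4]. Elementwise product with the kernel and sum: -7·3 + 2·3 + 2·3 + 1·1 + -3·2 + 2·2 + 4·3.
Output[0,1]: The receptive field on the input at this output position is [2 -4 7 / 1 -1 -6 / 4 3 -7]. Elementwise product with the kernel and sum: 2·3 + 7·3 + 1·3 + -6·1 + 4·2 + 3·2 + -7·3.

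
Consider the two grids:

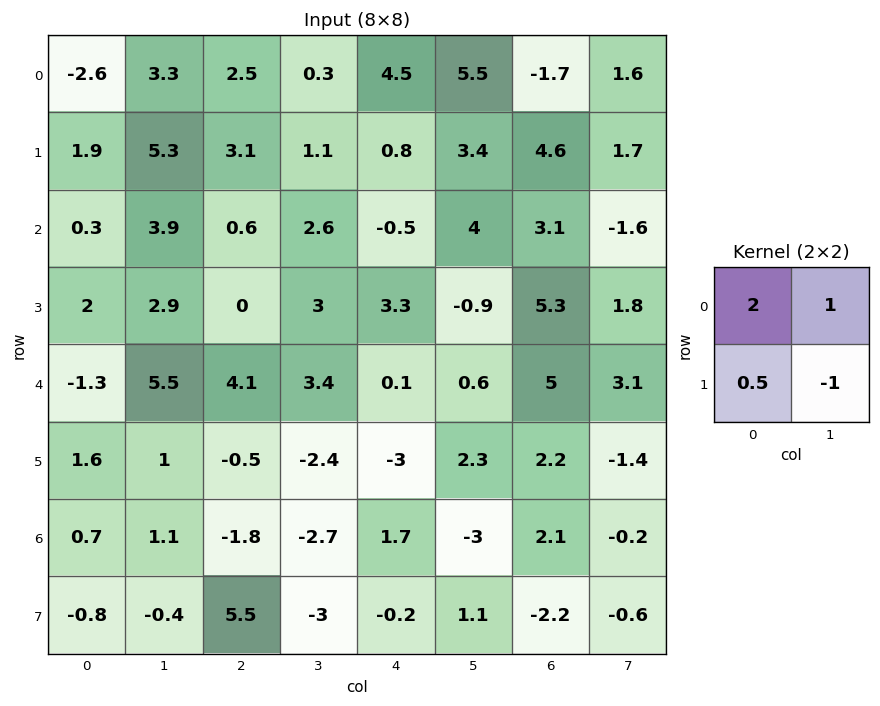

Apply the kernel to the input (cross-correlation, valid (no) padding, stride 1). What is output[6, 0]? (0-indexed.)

The receptive field on the input at this output position is [0.7 1.1 / -0.8 -0.4]. Elementwise product with the kernel and sum: 0.7·2 + 1.1·1 + -0.8·0.5 + -0.4·-1.

2.5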